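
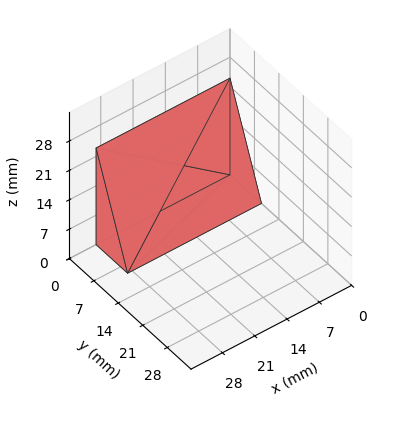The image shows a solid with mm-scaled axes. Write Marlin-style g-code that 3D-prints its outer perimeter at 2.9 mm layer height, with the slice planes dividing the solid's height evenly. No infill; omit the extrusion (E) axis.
Reading the render: the shape is a wedge (ramp): 29 × 9 mm base, rising to 23 mm along the y=0 edge and sloping linearly to z=0 at y=9 (dimensions read to the nearest mm from the axis ticks). For the g-code, the solid's height is divided into equal slices at the stated Δz and each level perimeter traced with G1 moves after a G0 lift.

; perimeter-only toolpath
G21 ; units = mm
G90 ; absolute positioning
G28 ; home
; layer 1
G0 Z2.9
G0 X0.0 Y0.0
G1 X29.0 Y0.0
G1 X29.0 Y7.9
G1 X0.0 Y7.9
G1 X0.0 Y0.0
; layer 2
G0 Z5.8
G0 X0.0 Y0.0
G1 X29.0 Y0.0
G1 X29.0 Y6.8
G1 X0.0 Y6.8
G1 X0.0 Y0.0
; layer 3
G0 Z8.6
G0 X0.0 Y0.0
G1 X29.0 Y0.0
G1 X29.0 Y5.6
G1 X0.0 Y5.6
G1 X0.0 Y0.0
; layer 4
G0 Z11.5
G0 X0.0 Y0.0
G1 X29.0 Y0.0
G1 X29.0 Y4.5
G1 X0.0 Y4.5
G1 X0.0 Y0.0
; layer 5
G0 Z14.4
G0 X0.0 Y0.0
G1 X29.0 Y0.0
G1 X29.0 Y3.4
G1 X0.0 Y3.4
G1 X0.0 Y0.0
; layer 6
G0 Z17.2
G0 X0.0 Y0.0
G1 X29.0 Y0.0
G1 X29.0 Y2.2
G1 X0.0 Y2.2
G1 X0.0 Y0.0
; layer 7
G0 Z20.1
G0 X0.0 Y0.0
G1 X29.0 Y0.0
G1 X29.0 Y1.1
G1 X0.0 Y1.1
G1 X0.0 Y0.0
M2 ; end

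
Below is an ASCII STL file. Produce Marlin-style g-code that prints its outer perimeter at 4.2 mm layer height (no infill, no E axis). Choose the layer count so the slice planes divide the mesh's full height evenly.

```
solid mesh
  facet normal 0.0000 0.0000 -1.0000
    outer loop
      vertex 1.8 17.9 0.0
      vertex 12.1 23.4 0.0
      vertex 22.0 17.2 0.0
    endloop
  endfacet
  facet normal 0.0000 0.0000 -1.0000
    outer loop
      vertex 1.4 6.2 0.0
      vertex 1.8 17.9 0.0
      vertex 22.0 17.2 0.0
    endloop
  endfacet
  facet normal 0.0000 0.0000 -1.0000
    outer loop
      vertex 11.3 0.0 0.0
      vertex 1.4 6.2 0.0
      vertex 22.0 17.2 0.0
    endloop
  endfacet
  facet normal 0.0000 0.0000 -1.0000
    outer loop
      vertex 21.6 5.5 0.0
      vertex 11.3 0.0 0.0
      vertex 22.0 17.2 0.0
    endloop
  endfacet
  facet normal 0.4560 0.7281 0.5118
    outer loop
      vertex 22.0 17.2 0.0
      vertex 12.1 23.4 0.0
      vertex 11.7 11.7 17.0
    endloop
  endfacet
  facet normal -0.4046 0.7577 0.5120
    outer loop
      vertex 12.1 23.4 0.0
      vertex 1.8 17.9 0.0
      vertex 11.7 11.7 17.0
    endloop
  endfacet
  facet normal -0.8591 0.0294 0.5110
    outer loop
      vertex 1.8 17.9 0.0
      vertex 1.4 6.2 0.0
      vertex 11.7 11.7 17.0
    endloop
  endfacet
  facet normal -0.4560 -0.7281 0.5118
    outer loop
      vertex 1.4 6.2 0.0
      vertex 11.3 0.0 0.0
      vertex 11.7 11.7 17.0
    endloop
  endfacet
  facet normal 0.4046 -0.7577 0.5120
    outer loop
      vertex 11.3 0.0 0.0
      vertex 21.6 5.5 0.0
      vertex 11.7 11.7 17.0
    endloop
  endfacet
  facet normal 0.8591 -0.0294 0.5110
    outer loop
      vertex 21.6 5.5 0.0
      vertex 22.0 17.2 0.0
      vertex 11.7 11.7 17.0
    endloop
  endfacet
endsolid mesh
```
; perimeter-only toolpath
G21 ; units = mm
G90 ; absolute positioning
G28 ; home
; layer 1
G0 Z4.2
G0 X19.4 Y15.8
G1 X12.0 Y20.5
G1 X4.3 Y16.3
G1 X4.0 Y7.6
G1 X11.4 Y2.9
G1 X19.1 Y7.0
G1 X19.4 Y15.8
; layer 2
G0 Z8.5
G0 X16.9 Y14.4
G1 X11.9 Y17.5
G1 X6.8 Y14.8
G1 X6.5 Y8.9
G1 X11.5 Y5.8
G1 X16.6 Y8.6
G1 X16.9 Y14.4
; layer 3
G0 Z12.8
G0 X14.3 Y13.1
G1 X11.8 Y14.6
G1 X9.2 Y13.2
G1 X9.1 Y10.3
G1 X11.6 Y8.8
G1 X14.2 Y10.1
G1 X14.3 Y13.1
M2 ; end

The solid is a regular 6-sided pyramid, base circumscribed radius ≈ 11.7 mm, apex at z ≈ 17 mm. Slicing at Δz = 4.2 mm — 4 equal slices spanning the solid's height, so layer i sits at z = i·h/4 — gives 3 non-empty perimeters. Each is a 6-segment closed polygon; G0 lifts to the layer z and rapids to the start vertex, then G1 traces the edges. The cross-section shrinks linearly with z (the slice at the apex is degenerate and omitted).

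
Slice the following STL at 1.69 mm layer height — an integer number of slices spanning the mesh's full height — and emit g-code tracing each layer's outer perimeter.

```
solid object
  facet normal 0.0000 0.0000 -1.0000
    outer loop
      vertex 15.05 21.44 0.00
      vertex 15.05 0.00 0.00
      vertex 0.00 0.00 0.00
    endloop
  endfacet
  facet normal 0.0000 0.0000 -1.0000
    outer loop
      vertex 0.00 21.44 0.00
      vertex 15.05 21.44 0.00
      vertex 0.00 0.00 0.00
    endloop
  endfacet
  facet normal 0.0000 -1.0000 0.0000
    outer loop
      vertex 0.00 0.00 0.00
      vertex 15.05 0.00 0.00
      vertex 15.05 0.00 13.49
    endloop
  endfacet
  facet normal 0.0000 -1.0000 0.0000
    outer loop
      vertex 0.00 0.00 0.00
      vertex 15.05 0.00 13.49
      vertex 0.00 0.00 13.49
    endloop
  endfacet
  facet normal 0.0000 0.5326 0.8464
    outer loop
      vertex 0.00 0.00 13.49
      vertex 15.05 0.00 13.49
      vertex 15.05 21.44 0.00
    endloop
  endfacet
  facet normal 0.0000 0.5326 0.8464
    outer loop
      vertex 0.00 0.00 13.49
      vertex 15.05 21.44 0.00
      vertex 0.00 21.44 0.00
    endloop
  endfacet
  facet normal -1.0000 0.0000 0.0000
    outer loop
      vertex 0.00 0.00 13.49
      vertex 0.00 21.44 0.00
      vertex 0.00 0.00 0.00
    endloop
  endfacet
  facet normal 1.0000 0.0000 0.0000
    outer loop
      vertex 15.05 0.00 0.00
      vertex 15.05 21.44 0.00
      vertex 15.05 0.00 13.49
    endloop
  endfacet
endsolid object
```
; perimeter-only toolpath
G21 ; units = mm
G90 ; absolute positioning
G28 ; home
; layer 1
G0 Z1.69
G0 X0.00 Y0.00
G1 X15.05 Y0.00
G1 X15.05 Y18.76
G1 X0.00 Y18.76
G1 X0.00 Y0.00
; layer 2
G0 Z3.37
G0 X0.00 Y0.00
G1 X15.05 Y0.00
G1 X15.05 Y16.08
G1 X0.00 Y16.08
G1 X0.00 Y0.00
; layer 3
G0 Z5.06
G0 X0.00 Y0.00
G1 X15.05 Y0.00
G1 X15.05 Y13.40
G1 X0.00 Y13.40
G1 X0.00 Y0.00
; layer 4
G0 Z6.75
G0 X0.00 Y0.00
G1 X15.05 Y0.00
G1 X15.05 Y10.72
G1 X0.00 Y10.72
G1 X0.00 Y0.00
; layer 5
G0 Z8.43
G0 X0.00 Y0.00
G1 X15.05 Y0.00
G1 X15.05 Y8.04
G1 X0.00 Y8.04
G1 X0.00 Y0.00
; layer 6
G0 Z10.12
G0 X0.00 Y0.00
G1 X15.05 Y0.00
G1 X15.05 Y5.36
G1 X0.00 Y5.36
G1 X0.00 Y0.00
; layer 7
G0 Z11.80
G0 X0.00 Y0.00
G1 X15.05 Y0.00
G1 X15.05 Y2.68
G1 X0.00 Y2.68
G1 X0.00 Y0.00
M2 ; end

The solid is a wedge (ramp): 15.1 × 21.4 mm base, rising to 13.5 mm along the y=0 edge and sloping linearly to z=0 at y=21.4. Slicing at Δz = 1.69 mm — 8 equal slices spanning the solid's height, so layer i sits at z = i·h/8 — gives 7 non-empty perimeters. Each is a 4-segment closed polygon; G0 lifts to the layer z and rapids to the start vertex, then G1 traces the edges. The cross-section shrinks linearly with z (the slice at the apex is degenerate and omitted).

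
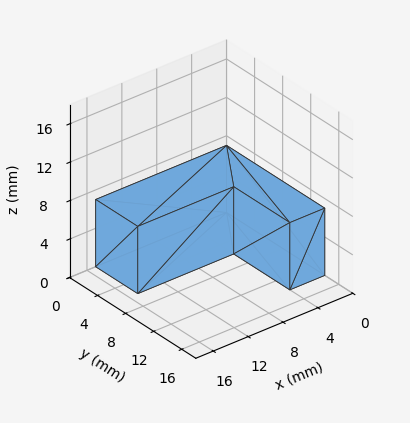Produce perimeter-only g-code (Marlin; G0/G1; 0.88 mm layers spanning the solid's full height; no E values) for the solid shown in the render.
Reading the render: the shape is an L-shaped prism: outer 15 × 14 mm, arm thicknesses ≈ 6 mm (horizontal) and 4 mm (vertical), extruded 7 mm in z (dimensions read to the nearest mm from the axis ticks). For the g-code, the solid's height is divided into equal slices at the stated Δz and each level perimeter traced with G1 moves after a G0 lift.

; perimeter-only toolpath
G21 ; units = mm
G90 ; absolute positioning
G28 ; home
; layer 1
G0 Z0.88
G0 X0.00 Y0.00
G1 X15.00 Y0.00
G1 X15.00 Y6.00
G1 X4.00 Y6.00
G1 X4.00 Y14.00
G1 X0.00 Y14.00
G1 X0.00 Y0.00
; layer 2
G0 Z1.75
G0 X0.00 Y0.00
G1 X15.00 Y0.00
G1 X15.00 Y6.00
G1 X4.00 Y6.00
G1 X4.00 Y14.00
G1 X0.00 Y14.00
G1 X0.00 Y0.00
; layer 3
G0 Z2.62
G0 X0.00 Y0.00
G1 X15.00 Y0.00
G1 X15.00 Y6.00
G1 X4.00 Y6.00
G1 X4.00 Y14.00
G1 X0.00 Y14.00
G1 X0.00 Y0.00
; layer 4
G0 Z3.50
G0 X0.00 Y0.00
G1 X15.00 Y0.00
G1 X15.00 Y6.00
G1 X4.00 Y6.00
G1 X4.00 Y14.00
G1 X0.00 Y14.00
G1 X0.00 Y0.00
; layer 5
G0 Z4.38
G0 X0.00 Y0.00
G1 X15.00 Y0.00
G1 X15.00 Y6.00
G1 X4.00 Y6.00
G1 X4.00 Y14.00
G1 X0.00 Y14.00
G1 X0.00 Y0.00
; layer 6
G0 Z5.25
G0 X0.00 Y0.00
G1 X15.00 Y0.00
G1 X15.00 Y6.00
G1 X4.00 Y6.00
G1 X4.00 Y14.00
G1 X0.00 Y14.00
G1 X0.00 Y0.00
; layer 7
G0 Z6.12
G0 X0.00 Y0.00
G1 X15.00 Y0.00
G1 X15.00 Y6.00
G1 X4.00 Y6.00
G1 X4.00 Y14.00
G1 X0.00 Y14.00
G1 X0.00 Y0.00
; layer 8
G0 Z7.00
G0 X0.00 Y0.00
G1 X15.00 Y0.00
G1 X15.00 Y6.00
G1 X4.00 Y6.00
G1 X4.00 Y14.00
G1 X0.00 Y14.00
G1 X0.00 Y0.00
M2 ; end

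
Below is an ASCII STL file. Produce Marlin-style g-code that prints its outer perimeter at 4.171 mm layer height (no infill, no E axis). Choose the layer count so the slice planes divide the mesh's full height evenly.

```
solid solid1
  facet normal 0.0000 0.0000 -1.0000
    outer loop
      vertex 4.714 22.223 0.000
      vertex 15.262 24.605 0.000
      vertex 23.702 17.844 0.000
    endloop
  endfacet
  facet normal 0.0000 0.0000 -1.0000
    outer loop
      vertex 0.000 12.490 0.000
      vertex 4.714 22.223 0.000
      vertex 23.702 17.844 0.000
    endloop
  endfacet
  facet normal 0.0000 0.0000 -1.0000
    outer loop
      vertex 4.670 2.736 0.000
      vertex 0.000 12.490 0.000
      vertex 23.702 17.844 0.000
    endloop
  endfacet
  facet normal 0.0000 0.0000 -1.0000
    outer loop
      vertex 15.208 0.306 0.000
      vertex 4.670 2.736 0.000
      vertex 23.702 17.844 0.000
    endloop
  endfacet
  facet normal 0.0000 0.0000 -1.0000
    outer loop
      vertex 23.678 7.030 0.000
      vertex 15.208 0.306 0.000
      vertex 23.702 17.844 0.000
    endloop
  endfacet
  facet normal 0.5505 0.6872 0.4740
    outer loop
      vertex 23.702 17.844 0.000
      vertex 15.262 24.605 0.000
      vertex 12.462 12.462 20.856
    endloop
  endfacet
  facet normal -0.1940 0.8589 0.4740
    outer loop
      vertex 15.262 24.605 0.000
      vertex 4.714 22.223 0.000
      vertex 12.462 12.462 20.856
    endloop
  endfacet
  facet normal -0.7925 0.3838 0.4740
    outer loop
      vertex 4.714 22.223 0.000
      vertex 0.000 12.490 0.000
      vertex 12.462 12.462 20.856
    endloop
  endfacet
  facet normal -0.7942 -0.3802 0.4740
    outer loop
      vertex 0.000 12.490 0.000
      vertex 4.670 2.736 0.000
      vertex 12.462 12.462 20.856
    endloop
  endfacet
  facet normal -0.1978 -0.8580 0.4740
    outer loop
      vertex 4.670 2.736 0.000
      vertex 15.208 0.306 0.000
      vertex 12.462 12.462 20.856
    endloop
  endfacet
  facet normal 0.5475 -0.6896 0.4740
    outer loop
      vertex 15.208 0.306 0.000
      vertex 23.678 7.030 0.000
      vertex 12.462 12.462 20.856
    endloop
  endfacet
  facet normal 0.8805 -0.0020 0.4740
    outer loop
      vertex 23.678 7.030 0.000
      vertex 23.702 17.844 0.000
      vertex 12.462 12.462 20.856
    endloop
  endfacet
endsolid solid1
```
; perimeter-only toolpath
G21 ; units = mm
G90 ; absolute positioning
G28 ; home
; layer 1
G0 Z4.171
G0 X21.454 Y16.768
G1 X14.702 Y22.176
G1 X6.264 Y20.271
G1 X2.492 Y12.484
G1 X6.228 Y4.681
G1 X14.659 Y2.737
G1 X21.435 Y8.116
G1 X21.454 Y16.768
; layer 2
G0 Z8.342
G0 X19.206 Y15.691
G1 X14.142 Y19.748
G1 X7.813 Y18.319
G1 X4.985 Y12.479
G1 X7.787 Y6.626
G1 X14.110 Y5.168
G1 X19.192 Y9.203
G1 X19.206 Y15.691
; layer 3
G0 Z12.514
G0 X16.958 Y14.615
G1 X13.582 Y17.319
G1 X9.363 Y16.366
G1 X7.477 Y12.473
G1 X9.345 Y8.572
G1 X13.560 Y7.600
G1 X16.948 Y10.289
G1 X16.958 Y14.615
; layer 4
G0 Z16.685
G0 X14.710 Y13.538
G1 X13.022 Y14.891
G1 X10.912 Y14.414
G1 X9.970 Y12.468
G1 X10.904 Y10.517
G1 X13.011 Y10.031
G1 X14.705 Y11.376
G1 X14.710 Y13.538
M2 ; end

The solid is a regular 7-sided pyramid, base circumscribed radius ≈ 12.5 mm, apex at z ≈ 20.9 mm. Slicing at Δz = 4.171 mm — 5 equal slices spanning the solid's height, so layer i sits at z = i·h/5 — gives 4 non-empty perimeters. Each is a 7-segment closed polygon; G0 lifts to the layer z and rapids to the start vertex, then G1 traces the edges. The cross-section shrinks linearly with z (the slice at the apex is degenerate and omitted).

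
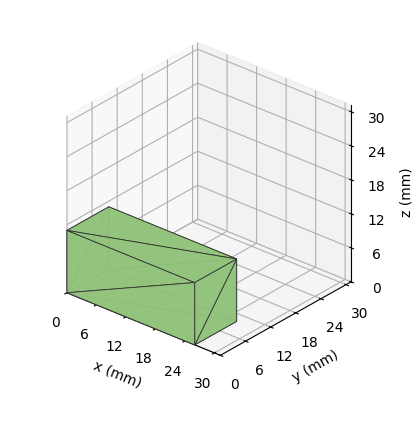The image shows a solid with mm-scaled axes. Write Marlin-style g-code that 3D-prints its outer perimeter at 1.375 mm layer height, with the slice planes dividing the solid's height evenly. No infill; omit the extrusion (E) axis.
Reading the render: the shape is a rectangular box, roughly 26 × 10 mm footprint and 11 mm tall (dimensions read to the nearest mm from the axis ticks). For the g-code, the solid's height is divided into equal slices at the stated Δz and each level perimeter traced with G1 moves after a G0 lift.

; perimeter-only toolpath
G21 ; units = mm
G90 ; absolute positioning
G28 ; home
; layer 1
G0 Z1.375
G0 X0.000 Y0.000
G1 X26.000 Y0.000
G1 X26.000 Y10.000
G1 X0.000 Y10.000
G1 X0.000 Y0.000
; layer 2
G0 Z2.750
G0 X0.000 Y0.000
G1 X26.000 Y0.000
G1 X26.000 Y10.000
G1 X0.000 Y10.000
G1 X0.000 Y0.000
; layer 3
G0 Z4.125
G0 X0.000 Y0.000
G1 X26.000 Y0.000
G1 X26.000 Y10.000
G1 X0.000 Y10.000
G1 X0.000 Y0.000
; layer 4
G0 Z5.500
G0 X0.000 Y0.000
G1 X26.000 Y0.000
G1 X26.000 Y10.000
G1 X0.000 Y10.000
G1 X0.000 Y0.000
; layer 5
G0 Z6.875
G0 X0.000 Y0.000
G1 X26.000 Y0.000
G1 X26.000 Y10.000
G1 X0.000 Y10.000
G1 X0.000 Y0.000
; layer 6
G0 Z8.250
G0 X0.000 Y0.000
G1 X26.000 Y0.000
G1 X26.000 Y10.000
G1 X0.000 Y10.000
G1 X0.000 Y0.000
; layer 7
G0 Z9.625
G0 X0.000 Y0.000
G1 X26.000 Y0.000
G1 X26.000 Y10.000
G1 X0.000 Y10.000
G1 X0.000 Y0.000
; layer 8
G0 Z11.000
G0 X0.000 Y0.000
G1 X26.000 Y0.000
G1 X26.000 Y10.000
G1 X0.000 Y10.000
G1 X0.000 Y0.000
M2 ; end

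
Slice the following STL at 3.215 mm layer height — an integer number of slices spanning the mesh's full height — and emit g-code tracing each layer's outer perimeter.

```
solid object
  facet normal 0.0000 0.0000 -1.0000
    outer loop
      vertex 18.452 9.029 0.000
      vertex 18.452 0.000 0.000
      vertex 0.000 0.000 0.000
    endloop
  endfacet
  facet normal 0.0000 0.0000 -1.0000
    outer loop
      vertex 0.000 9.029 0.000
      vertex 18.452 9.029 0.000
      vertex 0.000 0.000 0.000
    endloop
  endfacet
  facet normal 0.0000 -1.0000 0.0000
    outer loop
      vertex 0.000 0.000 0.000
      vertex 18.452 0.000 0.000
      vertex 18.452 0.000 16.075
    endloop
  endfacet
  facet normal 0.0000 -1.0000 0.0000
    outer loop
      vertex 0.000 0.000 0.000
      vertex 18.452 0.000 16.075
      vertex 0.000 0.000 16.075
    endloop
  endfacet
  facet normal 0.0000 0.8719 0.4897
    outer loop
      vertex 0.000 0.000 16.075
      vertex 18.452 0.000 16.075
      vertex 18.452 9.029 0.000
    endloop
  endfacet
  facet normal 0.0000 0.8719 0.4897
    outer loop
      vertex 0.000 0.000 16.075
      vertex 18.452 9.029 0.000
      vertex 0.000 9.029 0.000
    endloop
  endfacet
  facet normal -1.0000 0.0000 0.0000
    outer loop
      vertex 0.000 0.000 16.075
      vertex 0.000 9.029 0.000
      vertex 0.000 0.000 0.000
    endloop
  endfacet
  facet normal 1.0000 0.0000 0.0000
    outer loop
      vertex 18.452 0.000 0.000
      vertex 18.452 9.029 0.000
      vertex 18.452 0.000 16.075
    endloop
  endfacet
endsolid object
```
; perimeter-only toolpath
G21 ; units = mm
G90 ; absolute positioning
G28 ; home
; layer 1
G0 Z3.215
G0 X0.000 Y0.000
G1 X18.452 Y0.000
G1 X18.452 Y7.223
G1 X0.000 Y7.223
G1 X0.000 Y0.000
; layer 2
G0 Z6.430
G0 X0.000 Y0.000
G1 X18.452 Y0.000
G1 X18.452 Y5.417
G1 X0.000 Y5.417
G1 X0.000 Y0.000
; layer 3
G0 Z9.645
G0 X0.000 Y0.000
G1 X18.452 Y0.000
G1 X18.452 Y3.612
G1 X0.000 Y3.612
G1 X0.000 Y0.000
; layer 4
G0 Z12.860
G0 X0.000 Y0.000
G1 X18.452 Y0.000
G1 X18.452 Y1.806
G1 X0.000 Y1.806
G1 X0.000 Y0.000
M2 ; end

The solid is a wedge (ramp): 18.5 × 9.03 mm base, rising to 16.1 mm along the y=0 edge and sloping linearly to z=0 at y=9.03. Slicing at Δz = 3.215 mm — 5 equal slices spanning the solid's height, so layer i sits at z = i·h/5 — gives 4 non-empty perimeters. Each is a 4-segment closed polygon; G0 lifts to the layer z and rapids to the start vertex, then G1 traces the edges. The cross-section shrinks linearly with z (the slice at the apex is degenerate and omitted).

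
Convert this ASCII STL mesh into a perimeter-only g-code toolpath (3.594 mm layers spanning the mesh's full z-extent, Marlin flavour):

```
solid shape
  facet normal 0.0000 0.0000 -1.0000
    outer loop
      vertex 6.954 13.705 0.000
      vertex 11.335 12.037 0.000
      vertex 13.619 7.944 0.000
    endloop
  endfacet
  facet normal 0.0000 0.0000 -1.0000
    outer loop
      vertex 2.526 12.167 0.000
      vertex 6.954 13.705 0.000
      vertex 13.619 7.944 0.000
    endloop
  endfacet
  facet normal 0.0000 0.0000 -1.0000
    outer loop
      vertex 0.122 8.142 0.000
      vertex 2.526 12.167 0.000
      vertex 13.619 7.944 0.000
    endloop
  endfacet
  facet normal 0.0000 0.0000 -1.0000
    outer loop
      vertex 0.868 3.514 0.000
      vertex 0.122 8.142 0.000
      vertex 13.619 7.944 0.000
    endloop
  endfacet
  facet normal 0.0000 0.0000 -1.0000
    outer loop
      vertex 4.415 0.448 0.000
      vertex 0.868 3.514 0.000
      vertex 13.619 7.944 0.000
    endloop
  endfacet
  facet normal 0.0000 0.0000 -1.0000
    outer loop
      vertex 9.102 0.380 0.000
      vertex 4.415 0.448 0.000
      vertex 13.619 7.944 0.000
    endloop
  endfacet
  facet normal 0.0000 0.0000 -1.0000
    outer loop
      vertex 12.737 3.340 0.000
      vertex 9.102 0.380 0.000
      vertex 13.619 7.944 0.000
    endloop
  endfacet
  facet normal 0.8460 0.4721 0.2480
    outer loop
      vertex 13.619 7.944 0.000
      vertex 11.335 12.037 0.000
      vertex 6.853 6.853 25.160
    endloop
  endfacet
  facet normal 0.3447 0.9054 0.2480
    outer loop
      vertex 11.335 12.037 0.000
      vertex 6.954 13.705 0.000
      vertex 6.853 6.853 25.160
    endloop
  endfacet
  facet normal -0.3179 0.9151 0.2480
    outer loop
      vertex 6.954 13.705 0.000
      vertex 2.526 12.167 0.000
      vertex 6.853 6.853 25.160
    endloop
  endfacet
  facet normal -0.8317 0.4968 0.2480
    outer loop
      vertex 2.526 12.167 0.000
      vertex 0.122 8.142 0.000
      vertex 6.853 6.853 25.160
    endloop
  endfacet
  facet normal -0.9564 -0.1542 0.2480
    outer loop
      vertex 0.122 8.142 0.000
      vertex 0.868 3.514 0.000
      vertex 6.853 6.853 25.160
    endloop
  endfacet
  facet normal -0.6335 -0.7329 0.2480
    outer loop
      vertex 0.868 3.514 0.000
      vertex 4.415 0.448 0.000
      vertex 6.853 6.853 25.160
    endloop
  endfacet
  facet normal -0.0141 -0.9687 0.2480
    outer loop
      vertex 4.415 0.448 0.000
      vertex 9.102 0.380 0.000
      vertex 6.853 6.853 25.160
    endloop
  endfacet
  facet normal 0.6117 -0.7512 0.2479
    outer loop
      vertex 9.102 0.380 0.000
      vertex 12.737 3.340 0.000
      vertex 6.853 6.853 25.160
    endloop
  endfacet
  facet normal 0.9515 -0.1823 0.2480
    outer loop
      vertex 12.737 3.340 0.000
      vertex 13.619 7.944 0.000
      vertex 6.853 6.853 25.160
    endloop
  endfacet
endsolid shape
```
; perimeter-only toolpath
G21 ; units = mm
G90 ; absolute positioning
G28 ; home
; layer 1
G0 Z3.594
G0 X12.652 Y7.788
G1 X10.695 Y11.296
G1 X6.940 Y12.726
G1 X3.144 Y11.408
G1 X1.084 Y7.958
G1 X1.723 Y3.991
G1 X4.763 Y1.363
G1 X8.781 Y1.305
G1 X11.896 Y3.842
G1 X12.652 Y7.788
; layer 2
G0 Z7.189
G0 X11.686 Y7.632
G1 X10.054 Y10.556
G1 X6.925 Y11.747
G1 X3.762 Y10.649
G1 X2.045 Y7.774
G1 X2.578 Y4.468
G1 X5.112 Y2.278
G1 X8.459 Y2.229
G1 X11.056 Y4.344
G1 X11.686 Y7.632
; layer 3
G0 Z10.783
G0 X10.719 Y7.476
G1 X9.414 Y9.815
G1 X6.911 Y10.768
G1 X4.380 Y9.890
G1 X3.007 Y7.590
G1 X3.433 Y4.945
G1 X5.460 Y3.193
G1 X8.138 Y3.154
G1 X10.215 Y4.846
G1 X10.719 Y7.476
; layer 4
G0 Z14.377
G0 X9.753 Y7.321
G1 X8.774 Y9.075
G1 X6.896 Y9.790
G1 X4.999 Y9.130
G1 X3.968 Y7.405
G1 X4.288 Y5.422
G1 X5.808 Y4.108
G1 X7.817 Y4.079
G1 X9.375 Y5.347
G1 X9.753 Y7.321
; layer 5
G0 Z17.971
G0 X8.786 Y7.165
G1 X8.134 Y8.334
G1 X6.882 Y8.811
G1 X5.617 Y8.371
G1 X4.930 Y7.221
G1 X5.143 Y5.899
G1 X6.156 Y5.023
G1 X7.496 Y5.004
G1 X8.534 Y5.849
G1 X8.786 Y7.165
; layer 6
G0 Z21.566
G0 X7.820 Y7.009
G1 X7.493 Y7.594
G1 X6.867 Y7.832
G1 X6.235 Y7.612
G1 X5.891 Y7.037
G1 X5.998 Y6.376
G1 X6.505 Y5.938
G1 X7.174 Y5.928
G1 X7.694 Y6.351
G1 X7.820 Y7.009
M2 ; end

The solid is a regular 9-sided pyramid, base circumscribed radius ≈ 6.85 mm, apex at z ≈ 25.2 mm. Slicing at Δz = 3.594 mm — 7 equal slices spanning the solid's height, so layer i sits at z = i·h/7 — gives 6 non-empty perimeters. Each is a 9-segment closed polygon; G0 lifts to the layer z and rapids to the start vertex, then G1 traces the edges. The cross-section shrinks linearly with z (the slice at the apex is degenerate and omitted).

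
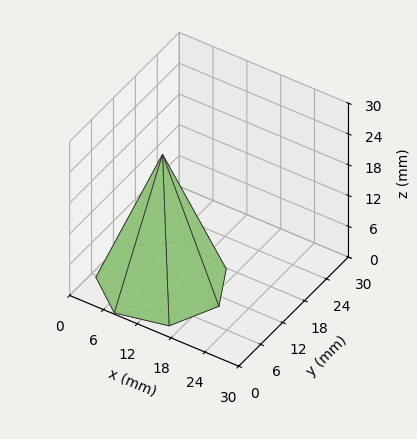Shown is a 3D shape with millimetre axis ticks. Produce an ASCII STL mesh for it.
Reading the render: the shape is a regular 7-sided pyramid, base circumscribed radius ≈ 10 mm, apex at z ≈ 25 mm (dimensions read to the nearest mm from the axis ticks). For the STL, each face is triangulated and given an outward normal.

solid part
  facet normal 0.0000 0.0000 -1.0000
    outer loop
      vertex 7.77 19.75 0.00
      vertex 16.23 17.82 0.00
      vertex 20.00 10.00 0.00
    endloop
  endfacet
  facet normal 0.0000 0.0000 -1.0000
    outer loop
      vertex 0.99 14.34 0.00
      vertex 7.77 19.75 0.00
      vertex 20.00 10.00 0.00
    endloop
  endfacet
  facet normal 0.0000 0.0000 -1.0000
    outer loop
      vertex 0.99 5.66 0.00
      vertex 0.99 14.34 0.00
      vertex 20.00 10.00 0.00
    endloop
  endfacet
  facet normal 0.0000 0.0000 -1.0000
    outer loop
      vertex 7.77 0.25 0.00
      vertex 0.99 5.66 0.00
      vertex 20.00 10.00 0.00
    endloop
  endfacet
  facet normal 0.0000 0.0000 -1.0000
    outer loop
      vertex 16.23 2.18 0.00
      vertex 7.77 0.25 0.00
      vertex 20.00 10.00 0.00
    endloop
  endfacet
  facet normal 0.8475 0.4086 0.3390
    outer loop
      vertex 20.00 10.00 0.00
      vertex 16.23 17.82 0.00
      vertex 10.00 10.00 25.00
    endloop
  endfacet
  facet normal 0.2092 0.9172 0.3390
    outer loop
      vertex 16.23 17.82 0.00
      vertex 7.77 19.75 0.00
      vertex 10.00 10.00 25.00
    endloop
  endfacet
  facet normal -0.5868 0.7353 0.3391
    outer loop
      vertex 7.77 19.75 0.00
      vertex 0.99 14.34 0.00
      vertex 10.00 10.00 25.00
    endloop
  endfacet
  facet normal -0.9408 0.0000 0.3391
    outer loop
      vertex 0.99 14.34 0.00
      vertex 0.99 5.66 0.00
      vertex 10.00 10.00 25.00
    endloop
  endfacet
  facet normal -0.5868 -0.7353 0.3391
    outer loop
      vertex 0.99 5.66 0.00
      vertex 7.77 0.25 0.00
      vertex 10.00 10.00 25.00
    endloop
  endfacet
  facet normal 0.2092 -0.9172 0.3390
    outer loop
      vertex 7.77 0.25 0.00
      vertex 16.23 2.18 0.00
      vertex 10.00 10.00 25.00
    endloop
  endfacet
  facet normal 0.8475 -0.4086 0.3390
    outer loop
      vertex 16.23 2.18 0.00
      vertex 20.00 10.00 0.00
      vertex 10.00 10.00 25.00
    endloop
  endfacet
endsolid part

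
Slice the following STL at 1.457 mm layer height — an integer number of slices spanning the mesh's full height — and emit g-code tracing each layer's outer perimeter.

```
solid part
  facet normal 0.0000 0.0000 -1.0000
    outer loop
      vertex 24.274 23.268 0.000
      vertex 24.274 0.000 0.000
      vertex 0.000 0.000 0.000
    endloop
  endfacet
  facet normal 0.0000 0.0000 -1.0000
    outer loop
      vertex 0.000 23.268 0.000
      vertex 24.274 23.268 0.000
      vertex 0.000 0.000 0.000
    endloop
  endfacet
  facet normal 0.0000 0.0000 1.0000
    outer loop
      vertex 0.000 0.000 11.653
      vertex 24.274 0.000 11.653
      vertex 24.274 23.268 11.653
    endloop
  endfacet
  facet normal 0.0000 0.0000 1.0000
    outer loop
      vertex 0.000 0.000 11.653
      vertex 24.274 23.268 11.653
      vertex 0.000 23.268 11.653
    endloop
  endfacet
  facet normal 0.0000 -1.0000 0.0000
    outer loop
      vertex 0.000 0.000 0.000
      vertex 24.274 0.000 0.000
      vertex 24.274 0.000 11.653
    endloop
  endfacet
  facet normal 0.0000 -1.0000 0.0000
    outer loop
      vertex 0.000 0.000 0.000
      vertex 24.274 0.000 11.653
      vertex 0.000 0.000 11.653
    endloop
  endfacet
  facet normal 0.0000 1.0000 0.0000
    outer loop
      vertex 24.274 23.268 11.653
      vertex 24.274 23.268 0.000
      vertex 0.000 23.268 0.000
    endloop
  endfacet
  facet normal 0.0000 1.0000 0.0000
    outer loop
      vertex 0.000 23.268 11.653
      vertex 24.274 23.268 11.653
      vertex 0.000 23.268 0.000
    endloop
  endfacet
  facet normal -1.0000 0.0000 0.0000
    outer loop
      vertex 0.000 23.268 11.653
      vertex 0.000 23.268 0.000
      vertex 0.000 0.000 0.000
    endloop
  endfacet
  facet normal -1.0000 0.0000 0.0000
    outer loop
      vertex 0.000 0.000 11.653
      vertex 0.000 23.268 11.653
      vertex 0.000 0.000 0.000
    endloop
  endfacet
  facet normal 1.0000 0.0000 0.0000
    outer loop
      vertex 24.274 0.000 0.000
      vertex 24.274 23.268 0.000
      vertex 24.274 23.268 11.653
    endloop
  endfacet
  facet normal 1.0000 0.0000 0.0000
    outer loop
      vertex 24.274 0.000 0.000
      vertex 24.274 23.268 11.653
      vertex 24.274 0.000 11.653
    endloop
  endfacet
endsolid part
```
; perimeter-only toolpath
G21 ; units = mm
G90 ; absolute positioning
G28 ; home
; layer 1
G0 Z1.457
G0 X0.000 Y0.000
G1 X24.274 Y0.000
G1 X24.274 Y23.268
G1 X0.000 Y23.268
G1 X0.000 Y0.000
; layer 2
G0 Z2.913
G0 X0.000 Y0.000
G1 X24.274 Y0.000
G1 X24.274 Y23.268
G1 X0.000 Y23.268
G1 X0.000 Y0.000
; layer 3
G0 Z4.370
G0 X0.000 Y0.000
G1 X24.274 Y0.000
G1 X24.274 Y23.268
G1 X0.000 Y23.268
G1 X0.000 Y0.000
; layer 4
G0 Z5.827
G0 X0.000 Y0.000
G1 X24.274 Y0.000
G1 X24.274 Y23.268
G1 X0.000 Y23.268
G1 X0.000 Y0.000
; layer 5
G0 Z7.283
G0 X0.000 Y0.000
G1 X24.274 Y0.000
G1 X24.274 Y23.268
G1 X0.000 Y23.268
G1 X0.000 Y0.000
; layer 6
G0 Z8.740
G0 X0.000 Y0.000
G1 X24.274 Y0.000
G1 X24.274 Y23.268
G1 X0.000 Y23.268
G1 X0.000 Y0.000
; layer 7
G0 Z10.196
G0 X0.000 Y0.000
G1 X24.274 Y0.000
G1 X24.274 Y23.268
G1 X0.000 Y23.268
G1 X0.000 Y0.000
; layer 8
G0 Z11.653
G0 X0.000 Y0.000
G1 X24.274 Y0.000
G1 X24.274 Y23.268
G1 X0.000 Y23.268
G1 X0.000 Y0.000
M2 ; end

The solid is a rectangular box, roughly 24.3 × 23.3 mm footprint and 11.7 mm tall. Slicing at Δz = 1.457 mm — 8 equal slices spanning the solid's height, so layer i sits at z = i·h/8 — gives 8 non-empty perimeters. Each is a 4-segment closed polygon; G0 lifts to the layer z and rapids to the start vertex, then G1 traces the edges.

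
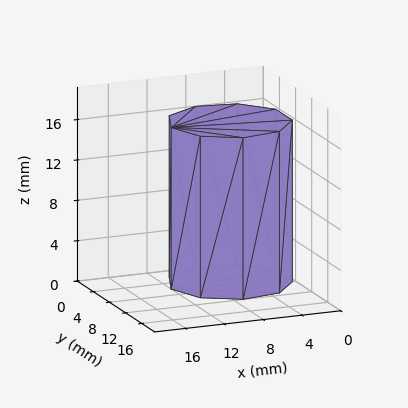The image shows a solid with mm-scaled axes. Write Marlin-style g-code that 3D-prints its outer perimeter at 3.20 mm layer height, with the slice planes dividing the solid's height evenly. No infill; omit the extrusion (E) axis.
Reading the render: the shape is a regular 9-sided prism (a cylinder approximated with 9 flat sides), circumscribed radius ≈ 6 mm, height ≈ 16 mm (dimensions read to the nearest mm from the axis ticks). For the g-code, the solid's height is divided into equal slices at the stated Δz and each level perimeter traced with G1 moves after a G0 lift.

; perimeter-only toolpath
G21 ; units = mm
G90 ; absolute positioning
G28 ; home
; layer 1
G0 Z3.20
G0 X12.00 Y6.00
G1 X10.60 Y9.86
G1 X7.04 Y11.91
G1 X3.00 Y11.20
G1 X0.36 Y8.05
G1 X0.36 Y3.95
G1 X3.00 Y0.80
G1 X7.04 Y0.09
G1 X10.60 Y2.14
G1 X12.00 Y6.00
; layer 2
G0 Z6.40
G0 X12.00 Y6.00
G1 X10.60 Y9.86
G1 X7.04 Y11.91
G1 X3.00 Y11.20
G1 X0.36 Y8.05
G1 X0.36 Y3.95
G1 X3.00 Y0.80
G1 X7.04 Y0.09
G1 X10.60 Y2.14
G1 X12.00 Y6.00
; layer 3
G0 Z9.60
G0 X12.00 Y6.00
G1 X10.60 Y9.86
G1 X7.04 Y11.91
G1 X3.00 Y11.20
G1 X0.36 Y8.05
G1 X0.36 Y3.95
G1 X3.00 Y0.80
G1 X7.04 Y0.09
G1 X10.60 Y2.14
G1 X12.00 Y6.00
; layer 4
G0 Z12.80
G0 X12.00 Y6.00
G1 X10.60 Y9.86
G1 X7.04 Y11.91
G1 X3.00 Y11.20
G1 X0.36 Y8.05
G1 X0.36 Y3.95
G1 X3.00 Y0.80
G1 X7.04 Y0.09
G1 X10.60 Y2.14
G1 X12.00 Y6.00
; layer 5
G0 Z16.00
G0 X12.00 Y6.00
G1 X10.60 Y9.86
G1 X7.04 Y11.91
G1 X3.00 Y11.20
G1 X0.36 Y8.05
G1 X0.36 Y3.95
G1 X3.00 Y0.80
G1 X7.04 Y0.09
G1 X10.60 Y2.14
G1 X12.00 Y6.00
M2 ; end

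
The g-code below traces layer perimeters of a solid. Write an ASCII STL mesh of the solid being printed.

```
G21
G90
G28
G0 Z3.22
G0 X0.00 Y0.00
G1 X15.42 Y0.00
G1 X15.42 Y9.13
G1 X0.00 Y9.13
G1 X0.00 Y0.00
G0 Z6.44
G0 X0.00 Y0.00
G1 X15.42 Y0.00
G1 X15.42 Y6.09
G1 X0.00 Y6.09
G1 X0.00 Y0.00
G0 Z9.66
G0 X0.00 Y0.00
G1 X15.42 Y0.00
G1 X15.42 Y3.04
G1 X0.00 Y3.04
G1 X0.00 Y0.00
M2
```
solid part
  facet normal 0.0000 0.0000 -1.0000
    outer loop
      vertex 15.42 12.18 0.00
      vertex 15.42 0.00 0.00
      vertex 0.00 0.00 0.00
    endloop
  endfacet
  facet normal 0.0000 0.0000 -1.0000
    outer loop
      vertex 0.00 12.18 0.00
      vertex 15.42 12.18 0.00
      vertex 0.00 0.00 0.00
    endloop
  endfacet
  facet normal 0.0000 -1.0000 0.0000
    outer loop
      vertex 0.00 0.00 0.00
      vertex 15.42 0.00 0.00
      vertex 15.42 0.00 12.88
    endloop
  endfacet
  facet normal 0.0000 -1.0000 0.0000
    outer loop
      vertex 0.00 0.00 0.00
      vertex 15.42 0.00 12.88
      vertex 0.00 0.00 12.88
    endloop
  endfacet
  facet normal 0.0000 0.7266 0.6871
    outer loop
      vertex 0.00 0.00 12.88
      vertex 15.42 0.00 12.88
      vertex 15.42 12.18 0.00
    endloop
  endfacet
  facet normal 0.0000 0.7266 0.6871
    outer loop
      vertex 0.00 0.00 12.88
      vertex 15.42 12.18 0.00
      vertex 0.00 12.18 0.00
    endloop
  endfacet
  facet normal -1.0000 0.0000 0.0000
    outer loop
      vertex 0.00 0.00 12.88
      vertex 0.00 12.18 0.00
      vertex 0.00 0.00 0.00
    endloop
  endfacet
  facet normal 1.0000 0.0000 0.0000
    outer loop
      vertex 15.42 0.00 0.00
      vertex 15.42 12.18 0.00
      vertex 15.42 0.00 12.88
    endloop
  endfacet
endsolid part

The G0 Z moves step by Δz≈3.22 mm. The G1 loops shrink linearly with z, so the solid tapers from its base footprint up to z≈12.9. Closing with a flat bottom cap and the tapered top and triangulating gives 8 facets — a wedge (ramp): 15.4 × 12.2 mm base, rising to 12.9 mm along the y=0 edge and sloping linearly to z=0 at y=12.2.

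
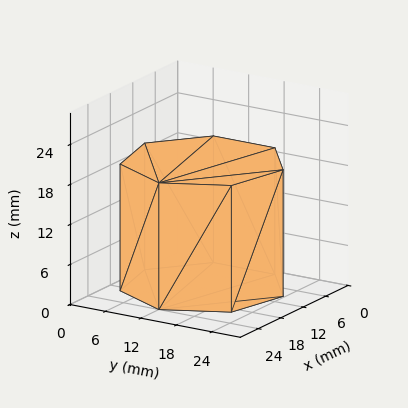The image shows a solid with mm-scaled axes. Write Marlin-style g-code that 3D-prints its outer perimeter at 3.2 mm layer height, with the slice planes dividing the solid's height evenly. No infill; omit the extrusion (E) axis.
Reading the render: the shape is a regular 7-sided prism (a cylinder approximated with 7 flat sides), circumscribed radius ≈ 12 mm, height ≈ 19 mm (dimensions read to the nearest mm from the axis ticks). For the g-code, the solid's height is divided into equal slices at the stated Δz and each level perimeter traced with G1 moves after a G0 lift.

; perimeter-only toolpath
G21 ; units = mm
G90 ; absolute positioning
G28 ; home
; layer 1
G0 Z3.2
G0 X24.0 Y12.0
G1 X19.5 Y21.4
G1 X9.3 Y23.7
G1 X1.2 Y17.2
G1 X1.2 Y6.8
G1 X9.3 Y0.3
G1 X19.5 Y2.6
G1 X24.0 Y12.0
; layer 2
G0 Z6.3
G0 X24.0 Y12.0
G1 X19.5 Y21.4
G1 X9.3 Y23.7
G1 X1.2 Y17.2
G1 X1.2 Y6.8
G1 X9.3 Y0.3
G1 X19.5 Y2.6
G1 X24.0 Y12.0
; layer 3
G0 Z9.5
G0 X24.0 Y12.0
G1 X19.5 Y21.4
G1 X9.3 Y23.7
G1 X1.2 Y17.2
G1 X1.2 Y6.8
G1 X9.3 Y0.3
G1 X19.5 Y2.6
G1 X24.0 Y12.0
; layer 4
G0 Z12.7
G0 X24.0 Y12.0
G1 X19.5 Y21.4
G1 X9.3 Y23.7
G1 X1.2 Y17.2
G1 X1.2 Y6.8
G1 X9.3 Y0.3
G1 X19.5 Y2.6
G1 X24.0 Y12.0
; layer 5
G0 Z15.8
G0 X24.0 Y12.0
G1 X19.5 Y21.4
G1 X9.3 Y23.7
G1 X1.2 Y17.2
G1 X1.2 Y6.8
G1 X9.3 Y0.3
G1 X19.5 Y2.6
G1 X24.0 Y12.0
; layer 6
G0 Z19.0
G0 X24.0 Y12.0
G1 X19.5 Y21.4
G1 X9.3 Y23.7
G1 X1.2 Y17.2
G1 X1.2 Y6.8
G1 X9.3 Y0.3
G1 X19.5 Y2.6
G1 X24.0 Y12.0
M2 ; end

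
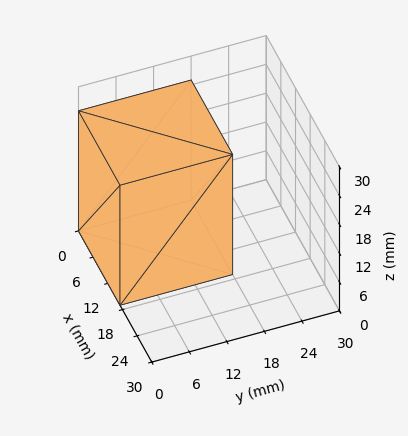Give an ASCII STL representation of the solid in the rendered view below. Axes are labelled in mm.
Reading the render: the shape is a rectangular box, roughly 17 × 18 mm footprint and 25 mm tall (dimensions read to the nearest mm from the axis ticks). For the STL, each face is triangulated and given an outward normal.

solid part
  facet normal 0.0000 0.0000 -1.0000
    outer loop
      vertex 17.0 18.0 0.0
      vertex 17.0 0.0 0.0
      vertex 0.0 0.0 0.0
    endloop
  endfacet
  facet normal 0.0000 0.0000 -1.0000
    outer loop
      vertex 0.0 18.0 0.0
      vertex 17.0 18.0 0.0
      vertex 0.0 0.0 0.0
    endloop
  endfacet
  facet normal 0.0000 0.0000 1.0000
    outer loop
      vertex 0.0 0.0 25.0
      vertex 17.0 0.0 25.0
      vertex 17.0 18.0 25.0
    endloop
  endfacet
  facet normal 0.0000 0.0000 1.0000
    outer loop
      vertex 0.0 0.0 25.0
      vertex 17.0 18.0 25.0
      vertex 0.0 18.0 25.0
    endloop
  endfacet
  facet normal 0.0000 -1.0000 0.0000
    outer loop
      vertex 0.0 0.0 0.0
      vertex 17.0 0.0 0.0
      vertex 17.0 0.0 25.0
    endloop
  endfacet
  facet normal 0.0000 -1.0000 0.0000
    outer loop
      vertex 0.0 0.0 0.0
      vertex 17.0 0.0 25.0
      vertex 0.0 0.0 25.0
    endloop
  endfacet
  facet normal 0.0000 1.0000 0.0000
    outer loop
      vertex 17.0 18.0 25.0
      vertex 17.0 18.0 0.0
      vertex 0.0 18.0 0.0
    endloop
  endfacet
  facet normal 0.0000 1.0000 0.0000
    outer loop
      vertex 0.0 18.0 25.0
      vertex 17.0 18.0 25.0
      vertex 0.0 18.0 0.0
    endloop
  endfacet
  facet normal -1.0000 0.0000 0.0000
    outer loop
      vertex 0.0 18.0 25.0
      vertex 0.0 18.0 0.0
      vertex 0.0 0.0 0.0
    endloop
  endfacet
  facet normal -1.0000 0.0000 0.0000
    outer loop
      vertex 0.0 0.0 25.0
      vertex 0.0 18.0 25.0
      vertex 0.0 0.0 0.0
    endloop
  endfacet
  facet normal 1.0000 0.0000 0.0000
    outer loop
      vertex 17.0 0.0 0.0
      vertex 17.0 18.0 0.0
      vertex 17.0 18.0 25.0
    endloop
  endfacet
  facet normal 1.0000 0.0000 0.0000
    outer loop
      vertex 17.0 0.0 0.0
      vertex 17.0 18.0 25.0
      vertex 17.0 0.0 25.0
    endloop
  endfacet
endsolid part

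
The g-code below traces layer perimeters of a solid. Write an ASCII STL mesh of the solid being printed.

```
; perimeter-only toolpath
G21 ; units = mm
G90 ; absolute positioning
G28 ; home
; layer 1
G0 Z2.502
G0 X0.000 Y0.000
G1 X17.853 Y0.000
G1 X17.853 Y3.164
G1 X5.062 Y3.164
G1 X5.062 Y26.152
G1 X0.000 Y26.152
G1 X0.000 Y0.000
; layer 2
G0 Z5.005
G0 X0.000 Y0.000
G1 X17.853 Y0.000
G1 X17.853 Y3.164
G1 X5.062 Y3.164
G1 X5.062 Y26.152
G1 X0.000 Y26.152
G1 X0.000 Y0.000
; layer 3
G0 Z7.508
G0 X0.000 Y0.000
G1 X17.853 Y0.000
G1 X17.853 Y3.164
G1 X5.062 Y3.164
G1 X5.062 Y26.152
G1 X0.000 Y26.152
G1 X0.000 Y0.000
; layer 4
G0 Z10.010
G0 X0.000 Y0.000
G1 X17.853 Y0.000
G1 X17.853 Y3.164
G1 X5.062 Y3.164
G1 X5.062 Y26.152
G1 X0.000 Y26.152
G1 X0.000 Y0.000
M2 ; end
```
solid part
  facet normal 0.0000 0.0000 -1.0000
    outer loop
      vertex 17.853 3.164 0.000
      vertex 17.853 0.000 0.000
      vertex 0.000 0.000 0.000
    endloop
  endfacet
  facet normal 0.0000 0.0000 -1.0000
    outer loop
      vertex 5.062 3.164 0.000
      vertex 17.853 3.164 0.000
      vertex 0.000 0.000 0.000
    endloop
  endfacet
  facet normal 0.0000 0.0000 -1.0000
    outer loop
      vertex 5.062 26.152 0.000
      vertex 5.062 3.164 0.000
      vertex 0.000 0.000 0.000
    endloop
  endfacet
  facet normal 0.0000 0.0000 -1.0000
    outer loop
      vertex 0.000 26.152 0.000
      vertex 5.062 26.152 0.000
      vertex 0.000 0.000 0.000
    endloop
  endfacet
  facet normal 0.0000 0.0000 1.0000
    outer loop
      vertex 0.000 0.000 10.010
      vertex 17.853 0.000 10.010
      vertex 17.853 3.164 10.010
    endloop
  endfacet
  facet normal 0.0000 0.0000 1.0000
    outer loop
      vertex 0.000 0.000 10.010
      vertex 17.853 3.164 10.010
      vertex 5.062 3.164 10.010
    endloop
  endfacet
  facet normal 0.0000 0.0000 1.0000
    outer loop
      vertex 0.000 0.000 10.010
      vertex 5.062 3.164 10.010
      vertex 5.062 26.152 10.010
    endloop
  endfacet
  facet normal 0.0000 0.0000 1.0000
    outer loop
      vertex 0.000 0.000 10.010
      vertex 5.062 26.152 10.010
      vertex 0.000 26.152 10.010
    endloop
  endfacet
  facet normal 0.0000 -1.0000 0.0000
    outer loop
      vertex 0.000 0.000 0.000
      vertex 17.853 0.000 0.000
      vertex 17.853 0.000 10.010
    endloop
  endfacet
  facet normal 0.0000 -1.0000 0.0000
    outer loop
      vertex 0.000 0.000 0.000
      vertex 17.853 0.000 10.010
      vertex 0.000 0.000 10.010
    endloop
  endfacet
  facet normal 1.0000 0.0000 0.0000
    outer loop
      vertex 17.853 0.000 0.000
      vertex 17.853 3.164 0.000
      vertex 17.853 3.164 10.010
    endloop
  endfacet
  facet normal 1.0000 0.0000 0.0000
    outer loop
      vertex 17.853 0.000 0.000
      vertex 17.853 3.164 10.010
      vertex 17.853 0.000 10.010
    endloop
  endfacet
  facet normal 0.0000 1.0000 0.0000
    outer loop
      vertex 17.853 3.164 0.000
      vertex 5.062 3.164 0.000
      vertex 5.062 3.164 10.010
    endloop
  endfacet
  facet normal 0.0000 1.0000 0.0000
    outer loop
      vertex 17.853 3.164 0.000
      vertex 5.062 3.164 10.010
      vertex 17.853 3.164 10.010
    endloop
  endfacet
  facet normal 1.0000 0.0000 0.0000
    outer loop
      vertex 5.062 3.164 0.000
      vertex 5.062 26.152 0.000
      vertex 5.062 26.152 10.010
    endloop
  endfacet
  facet normal 1.0000 0.0000 0.0000
    outer loop
      vertex 5.062 3.164 0.000
      vertex 5.062 26.152 10.010
      vertex 5.062 3.164 10.010
    endloop
  endfacet
  facet normal 0.0000 1.0000 0.0000
    outer loop
      vertex 5.062 26.152 0.000
      vertex 0.000 26.152 0.000
      vertex 0.000 26.152 10.010
    endloop
  endfacet
  facet normal 0.0000 1.0000 0.0000
    outer loop
      vertex 5.062 26.152 0.000
      vertex 0.000 26.152 10.010
      vertex 5.062 26.152 10.010
    endloop
  endfacet
  facet normal -1.0000 0.0000 0.0000
    outer loop
      vertex 0.000 26.152 0.000
      vertex 0.000 0.000 0.000
      vertex 0.000 0.000 10.010
    endloop
  endfacet
  facet normal -1.0000 0.0000 0.0000
    outer loop
      vertex 0.000 26.152 0.000
      vertex 0.000 0.000 10.010
      vertex 0.000 26.152 10.010
    endloop
  endfacet
endsolid part

The G0 Z moves step by Δz≈2.502 mm. Every layer's G1 loop is the same polygon, so the solid is a straight extrusion of it from z=0 to z≈10. Closing with flat bottom and top caps and triangulating gives 20 facets — an L-shaped prism: outer 17.9 × 26.2 mm, arm thicknesses ≈ 3.16 mm (horizontal) and 5.06 mm (vertical), extruded 10 mm in z.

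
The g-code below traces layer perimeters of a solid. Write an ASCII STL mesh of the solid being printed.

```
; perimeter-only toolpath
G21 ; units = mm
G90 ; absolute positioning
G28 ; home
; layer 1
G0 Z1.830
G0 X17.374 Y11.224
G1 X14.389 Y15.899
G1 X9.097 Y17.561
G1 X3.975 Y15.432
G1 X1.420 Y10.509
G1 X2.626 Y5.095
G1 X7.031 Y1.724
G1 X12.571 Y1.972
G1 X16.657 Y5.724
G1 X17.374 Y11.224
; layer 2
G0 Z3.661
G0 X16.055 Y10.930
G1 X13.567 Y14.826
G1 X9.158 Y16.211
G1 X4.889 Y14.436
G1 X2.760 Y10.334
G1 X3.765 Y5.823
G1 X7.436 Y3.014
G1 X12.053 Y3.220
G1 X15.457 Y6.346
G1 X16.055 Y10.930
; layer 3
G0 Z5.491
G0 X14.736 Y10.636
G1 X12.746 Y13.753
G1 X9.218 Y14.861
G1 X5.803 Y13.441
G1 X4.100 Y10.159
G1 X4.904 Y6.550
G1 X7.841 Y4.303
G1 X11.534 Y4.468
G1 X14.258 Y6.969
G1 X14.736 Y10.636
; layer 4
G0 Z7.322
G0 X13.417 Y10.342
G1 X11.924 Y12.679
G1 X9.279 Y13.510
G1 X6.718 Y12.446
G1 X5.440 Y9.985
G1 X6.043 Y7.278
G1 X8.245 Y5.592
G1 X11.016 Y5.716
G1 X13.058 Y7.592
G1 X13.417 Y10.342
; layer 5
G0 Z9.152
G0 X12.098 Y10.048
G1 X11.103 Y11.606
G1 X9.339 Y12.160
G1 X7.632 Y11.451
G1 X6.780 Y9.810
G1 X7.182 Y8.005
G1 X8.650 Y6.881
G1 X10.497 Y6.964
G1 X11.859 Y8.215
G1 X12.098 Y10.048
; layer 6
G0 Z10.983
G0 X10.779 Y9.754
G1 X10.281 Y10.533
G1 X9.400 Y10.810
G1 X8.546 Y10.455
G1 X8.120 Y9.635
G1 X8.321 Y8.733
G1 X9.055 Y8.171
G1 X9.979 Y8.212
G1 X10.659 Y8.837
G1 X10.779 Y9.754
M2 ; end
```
solid part
  facet normal 0.0000 0.0000 -1.0000
    outer loop
      vertex 9.037 18.911 0.000
      vertex 15.210 16.972 0.000
      vertex 18.693 11.518 0.000
    endloop
  endfacet
  facet normal 0.0000 0.0000 -1.0000
    outer loop
      vertex 3.061 16.427 0.000
      vertex 9.037 18.911 0.000
      vertex 18.693 11.518 0.000
    endloop
  endfacet
  facet normal 0.0000 0.0000 -1.0000
    outer loop
      vertex 0.080 10.684 0.000
      vertex 3.061 16.427 0.000
      vertex 18.693 11.518 0.000
    endloop
  endfacet
  facet normal 0.0000 0.0000 -1.0000
    outer loop
      vertex 1.487 4.368 0.000
      vertex 0.080 10.684 0.000
      vertex 18.693 11.518 0.000
    endloop
  endfacet
  facet normal 0.0000 0.0000 -1.0000
    outer loop
      vertex 6.626 0.435 0.000
      vertex 1.487 4.368 0.000
      vertex 18.693 11.518 0.000
    endloop
  endfacet
  facet normal 0.0000 0.0000 -1.0000
    outer loop
      vertex 13.090 0.724 0.000
      vertex 6.626 0.435 0.000
      vertex 18.693 11.518 0.000
    endloop
  endfacet
  facet normal 0.0000 0.0000 -1.0000
    outer loop
      vertex 17.856 5.101 0.000
      vertex 13.090 0.724 0.000
      vertex 18.693 11.518 0.000
    endloop
  endfacet
  facet normal 0.6925 0.4422 0.5700
    outer loop
      vertex 18.693 11.518 0.000
      vertex 15.210 16.972 0.000
      vertex 9.460 9.460 12.813
    endloop
  endfacet
  facet normal 0.2462 0.7839 0.5700
    outer loop
      vertex 15.210 16.972 0.000
      vertex 9.037 18.911 0.000
      vertex 9.460 9.460 12.813
    endloop
  endfacet
  facet normal -0.3154 0.7587 0.5700
    outer loop
      vertex 9.037 18.911 0.000
      vertex 3.061 16.427 0.000
      vertex 9.460 9.460 12.813
    endloop
  endfacet
  facet normal -0.7292 0.3785 0.5700
    outer loop
      vertex 3.061 16.427 0.000
      vertex 0.080 10.684 0.000
      vertex 9.460 9.460 12.813
    endloop
  endfacet
  facet normal -0.8020 -0.1787 0.5700
    outer loop
      vertex 0.080 10.684 0.000
      vertex 1.487 4.368 0.000
      vertex 9.460 9.460 12.813
    endloop
  endfacet
  facet normal -0.4994 -0.6525 0.5700
    outer loop
      vertex 1.487 4.368 0.000
      vertex 6.626 0.435 0.000
      vertex 9.460 9.460 12.813
    endloop
  endfacet
  facet normal 0.0367 -0.8208 0.5700
    outer loop
      vertex 6.626 0.435 0.000
      vertex 13.090 0.724 0.000
      vertex 9.460 9.460 12.813
    endloop
  endfacet
  facet normal 0.5558 -0.6051 0.5700
    outer loop
      vertex 13.090 0.724 0.000
      vertex 17.856 5.101 0.000
      vertex 9.460 9.460 12.813
    endloop
  endfacet
  facet normal 0.8147 -0.1063 0.5700
    outer loop
      vertex 17.856 5.101 0.000
      vertex 18.693 11.518 0.000
      vertex 9.460 9.460 12.813
    endloop
  endfacet
endsolid part

The G0 Z moves step by Δz≈1.830 mm. The G1 loops shrink linearly with z, so the solid tapers from its base footprint up to z≈12.8. Closing with a flat bottom cap and the tapered top and triangulating gives 16 facets — a regular 9-sided pyramid, base circumscribed radius ≈ 9.46 mm, apex at z ≈ 12.8 mm.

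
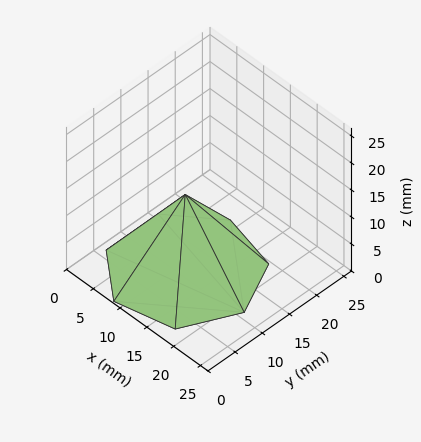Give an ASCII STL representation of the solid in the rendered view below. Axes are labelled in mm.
Reading the render: the shape is a regular 7-sided pyramid, base circumscribed radius ≈ 11 mm, apex at z ≈ 14 mm (dimensions read to the nearest mm from the axis ticks). For the STL, each face is triangulated and given an outward normal.

solid part
  facet normal 0.0000 0.0000 -1.0000
    outer loop
      vertex 8.552 21.724 0.000
      vertex 17.858 19.600 0.000
      vertex 22.000 11.000 0.000
    endloop
  endfacet
  facet normal 0.0000 0.0000 -1.0000
    outer loop
      vertex 1.089 15.773 0.000
      vertex 8.552 21.724 0.000
      vertex 22.000 11.000 0.000
    endloop
  endfacet
  facet normal 0.0000 0.0000 -1.0000
    outer loop
      vertex 1.089 6.227 0.000
      vertex 1.089 15.773 0.000
      vertex 22.000 11.000 0.000
    endloop
  endfacet
  facet normal 0.0000 0.0000 -1.0000
    outer loop
      vertex 8.552 0.276 0.000
      vertex 1.089 6.227 0.000
      vertex 22.000 11.000 0.000
    endloop
  endfacet
  facet normal 0.0000 0.0000 -1.0000
    outer loop
      vertex 17.858 2.400 0.000
      vertex 8.552 0.276 0.000
      vertex 22.000 11.000 0.000
    endloop
  endfacet
  facet normal 0.7354 0.3542 0.5778
    outer loop
      vertex 22.000 11.000 0.000
      vertex 17.858 19.600 0.000
      vertex 11.000 11.000 14.000
    endloop
  endfacet
  facet normal 0.1816 0.7957 0.5778
    outer loop
      vertex 17.858 19.600 0.000
      vertex 8.552 21.724 0.000
      vertex 11.000 11.000 14.000
    endloop
  endfacet
  facet normal -0.5089 0.6381 0.5778
    outer loop
      vertex 8.552 21.724 0.000
      vertex 1.089 15.773 0.000
      vertex 11.000 11.000 14.000
    endloop
  endfacet
  facet normal -0.8162 0.0000 0.5778
    outer loop
      vertex 1.089 15.773 0.000
      vertex 1.089 6.227 0.000
      vertex 11.000 11.000 14.000
    endloop
  endfacet
  facet normal -0.5089 -0.6381 0.5778
    outer loop
      vertex 1.089 6.227 0.000
      vertex 8.552 0.276 0.000
      vertex 11.000 11.000 14.000
    endloop
  endfacet
  facet normal 0.1816 -0.7957 0.5778
    outer loop
      vertex 8.552 0.276 0.000
      vertex 17.858 2.400 0.000
      vertex 11.000 11.000 14.000
    endloop
  endfacet
  facet normal 0.7354 -0.3542 0.5778
    outer loop
      vertex 17.858 2.400 0.000
      vertex 22.000 11.000 0.000
      vertex 11.000 11.000 14.000
    endloop
  endfacet
endsolid part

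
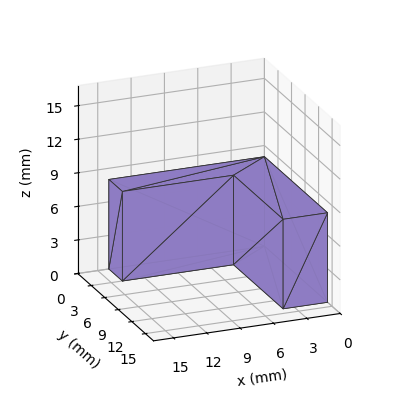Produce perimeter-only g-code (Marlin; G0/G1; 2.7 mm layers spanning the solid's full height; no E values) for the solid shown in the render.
Reading the render: the shape is an L-shaped prism: outer 14 × 14 mm, arm thicknesses ≈ 3 mm (horizontal) and 4 mm (vertical), extruded 8 mm in z (dimensions read to the nearest mm from the axis ticks). For the g-code, the solid's height is divided into equal slices at the stated Δz and each level perimeter traced with G1 moves after a G0 lift.

; perimeter-only toolpath
G21 ; units = mm
G90 ; absolute positioning
G28 ; home
; layer 1
G0 Z2.7
G0 X0.0 Y0.0
G1 X14.0 Y0.0
G1 X14.0 Y3.0
G1 X4.0 Y3.0
G1 X4.0 Y14.0
G1 X0.0 Y14.0
G1 X0.0 Y0.0
; layer 2
G0 Z5.3
G0 X0.0 Y0.0
G1 X14.0 Y0.0
G1 X14.0 Y3.0
G1 X4.0 Y3.0
G1 X4.0 Y14.0
G1 X0.0 Y14.0
G1 X0.0 Y0.0
; layer 3
G0 Z8.0
G0 X0.0 Y0.0
G1 X14.0 Y0.0
G1 X14.0 Y3.0
G1 X4.0 Y3.0
G1 X4.0 Y14.0
G1 X0.0 Y14.0
G1 X0.0 Y0.0
M2 ; end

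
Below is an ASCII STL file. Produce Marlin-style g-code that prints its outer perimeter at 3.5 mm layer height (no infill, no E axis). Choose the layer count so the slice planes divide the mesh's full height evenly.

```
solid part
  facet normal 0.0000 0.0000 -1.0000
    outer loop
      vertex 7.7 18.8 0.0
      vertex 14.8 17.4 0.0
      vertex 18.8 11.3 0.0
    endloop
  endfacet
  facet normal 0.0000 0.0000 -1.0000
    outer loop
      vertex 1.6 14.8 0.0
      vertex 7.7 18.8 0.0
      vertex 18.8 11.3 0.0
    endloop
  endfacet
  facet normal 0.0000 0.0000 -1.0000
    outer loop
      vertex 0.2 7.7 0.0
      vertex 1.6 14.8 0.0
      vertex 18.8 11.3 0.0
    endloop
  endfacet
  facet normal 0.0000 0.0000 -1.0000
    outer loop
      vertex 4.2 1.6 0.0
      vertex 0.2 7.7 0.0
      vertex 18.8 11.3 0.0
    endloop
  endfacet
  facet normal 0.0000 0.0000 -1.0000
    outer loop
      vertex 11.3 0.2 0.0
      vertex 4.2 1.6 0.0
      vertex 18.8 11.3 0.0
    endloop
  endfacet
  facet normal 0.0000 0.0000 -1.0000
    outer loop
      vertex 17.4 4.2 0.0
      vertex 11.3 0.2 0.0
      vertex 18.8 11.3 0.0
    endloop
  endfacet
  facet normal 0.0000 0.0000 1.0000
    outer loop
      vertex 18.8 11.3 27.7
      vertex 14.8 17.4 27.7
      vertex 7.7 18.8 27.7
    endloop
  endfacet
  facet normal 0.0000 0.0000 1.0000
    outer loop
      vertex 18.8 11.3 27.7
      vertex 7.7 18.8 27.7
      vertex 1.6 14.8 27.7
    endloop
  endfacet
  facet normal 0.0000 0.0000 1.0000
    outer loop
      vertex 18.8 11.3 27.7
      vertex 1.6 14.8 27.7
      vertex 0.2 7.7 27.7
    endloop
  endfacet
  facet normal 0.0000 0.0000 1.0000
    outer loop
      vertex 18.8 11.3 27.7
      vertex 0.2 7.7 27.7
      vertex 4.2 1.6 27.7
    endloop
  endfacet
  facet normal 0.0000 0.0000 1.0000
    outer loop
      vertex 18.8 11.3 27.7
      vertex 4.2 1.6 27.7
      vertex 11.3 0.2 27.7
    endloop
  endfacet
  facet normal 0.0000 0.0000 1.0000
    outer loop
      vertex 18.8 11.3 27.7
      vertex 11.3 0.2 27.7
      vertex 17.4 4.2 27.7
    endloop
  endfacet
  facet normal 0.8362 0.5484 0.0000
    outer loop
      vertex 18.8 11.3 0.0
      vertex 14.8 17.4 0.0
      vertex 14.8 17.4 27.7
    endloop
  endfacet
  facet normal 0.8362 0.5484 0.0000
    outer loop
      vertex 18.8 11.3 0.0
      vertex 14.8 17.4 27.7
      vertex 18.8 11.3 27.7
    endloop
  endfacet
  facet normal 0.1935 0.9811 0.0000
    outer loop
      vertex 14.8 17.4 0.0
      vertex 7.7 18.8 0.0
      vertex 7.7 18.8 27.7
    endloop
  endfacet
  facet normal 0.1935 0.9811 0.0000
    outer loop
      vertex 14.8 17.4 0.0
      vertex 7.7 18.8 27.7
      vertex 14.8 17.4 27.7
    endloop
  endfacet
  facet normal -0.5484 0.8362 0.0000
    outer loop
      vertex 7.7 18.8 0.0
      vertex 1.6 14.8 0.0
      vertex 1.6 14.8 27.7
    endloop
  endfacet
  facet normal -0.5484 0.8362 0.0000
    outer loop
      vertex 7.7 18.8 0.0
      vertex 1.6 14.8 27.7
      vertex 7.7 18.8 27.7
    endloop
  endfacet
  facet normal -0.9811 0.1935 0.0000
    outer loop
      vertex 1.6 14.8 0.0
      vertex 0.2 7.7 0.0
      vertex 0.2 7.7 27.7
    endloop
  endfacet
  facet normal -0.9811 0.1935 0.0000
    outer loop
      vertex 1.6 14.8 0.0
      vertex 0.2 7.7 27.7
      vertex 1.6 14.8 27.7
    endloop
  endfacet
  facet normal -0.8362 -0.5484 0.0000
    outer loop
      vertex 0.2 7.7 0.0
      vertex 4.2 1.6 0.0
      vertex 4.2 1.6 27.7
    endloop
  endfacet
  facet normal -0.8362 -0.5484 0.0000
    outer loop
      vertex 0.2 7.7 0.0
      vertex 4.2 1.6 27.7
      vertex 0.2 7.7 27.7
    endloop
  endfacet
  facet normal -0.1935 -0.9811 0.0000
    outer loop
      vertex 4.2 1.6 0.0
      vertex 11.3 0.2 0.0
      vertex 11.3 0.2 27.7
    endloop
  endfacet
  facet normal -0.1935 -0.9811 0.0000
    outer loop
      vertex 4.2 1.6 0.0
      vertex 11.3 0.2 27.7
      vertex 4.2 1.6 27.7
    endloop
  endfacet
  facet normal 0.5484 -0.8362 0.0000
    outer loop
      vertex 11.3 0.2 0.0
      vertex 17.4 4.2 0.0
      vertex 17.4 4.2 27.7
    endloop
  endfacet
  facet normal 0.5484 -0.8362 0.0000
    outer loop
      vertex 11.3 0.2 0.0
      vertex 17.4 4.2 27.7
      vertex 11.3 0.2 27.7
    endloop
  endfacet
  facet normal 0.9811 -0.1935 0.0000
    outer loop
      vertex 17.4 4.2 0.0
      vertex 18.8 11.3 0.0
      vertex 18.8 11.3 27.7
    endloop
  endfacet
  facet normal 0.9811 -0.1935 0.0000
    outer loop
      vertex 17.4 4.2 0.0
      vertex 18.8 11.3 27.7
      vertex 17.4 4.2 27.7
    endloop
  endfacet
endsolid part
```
; perimeter-only toolpath
G21 ; units = mm
G90 ; absolute positioning
G28 ; home
; layer 1
G0 Z3.5
G0 X18.8 Y11.3
G1 X14.8 Y17.4
G1 X7.7 Y18.8
G1 X1.6 Y14.8
G1 X0.2 Y7.7
G1 X4.2 Y1.6
G1 X11.3 Y0.2
G1 X17.4 Y4.2
G1 X18.8 Y11.3
; layer 2
G0 Z6.9
G0 X18.8 Y11.3
G1 X14.8 Y17.4
G1 X7.7 Y18.8
G1 X1.6 Y14.8
G1 X0.2 Y7.7
G1 X4.2 Y1.6
G1 X11.3 Y0.2
G1 X17.4 Y4.2
G1 X18.8 Y11.3
; layer 3
G0 Z10.4
G0 X18.8 Y11.3
G1 X14.8 Y17.4
G1 X7.7 Y18.8
G1 X1.6 Y14.8
G1 X0.2 Y7.7
G1 X4.2 Y1.6
G1 X11.3 Y0.2
G1 X17.4 Y4.2
G1 X18.8 Y11.3
; layer 4
G0 Z13.8
G0 X18.8 Y11.3
G1 X14.8 Y17.4
G1 X7.7 Y18.8
G1 X1.6 Y14.8
G1 X0.2 Y7.7
G1 X4.2 Y1.6
G1 X11.3 Y0.2
G1 X17.4 Y4.2
G1 X18.8 Y11.3
; layer 5
G0 Z17.3
G0 X18.8 Y11.3
G1 X14.8 Y17.4
G1 X7.7 Y18.8
G1 X1.6 Y14.8
G1 X0.2 Y7.7
G1 X4.2 Y1.6
G1 X11.3 Y0.2
G1 X17.4 Y4.2
G1 X18.8 Y11.3
; layer 6
G0 Z20.8
G0 X18.8 Y11.3
G1 X14.8 Y17.4
G1 X7.7 Y18.8
G1 X1.6 Y14.8
G1 X0.2 Y7.7
G1 X4.2 Y1.6
G1 X11.3 Y0.2
G1 X17.4 Y4.2
G1 X18.8 Y11.3
; layer 7
G0 Z24.2
G0 X18.8 Y11.3
G1 X14.8 Y17.4
G1 X7.7 Y18.8
G1 X1.6 Y14.8
G1 X0.2 Y7.7
G1 X4.2 Y1.6
G1 X11.3 Y0.2
G1 X17.4 Y4.2
G1 X18.8 Y11.3
; layer 8
G0 Z27.7
G0 X18.8 Y11.3
G1 X14.8 Y17.4
G1 X7.7 Y18.8
G1 X1.6 Y14.8
G1 X0.2 Y7.7
G1 X4.2 Y1.6
G1 X11.3 Y0.2
G1 X17.4 Y4.2
G1 X18.8 Y11.3
M2 ; end

The solid is a regular 8-sided prism (a cylinder approximated with 8 flat sides), circumscribed radius ≈ 9.5 mm, height ≈ 27.7 mm. Slicing at Δz = 3.5 mm — 8 equal slices spanning the solid's height, so layer i sits at z = i·h/8 — gives 8 non-empty perimeters. Each is a 8-segment closed polygon; G0 lifts to the layer z and rapids to the start vertex, then G1 traces the edges.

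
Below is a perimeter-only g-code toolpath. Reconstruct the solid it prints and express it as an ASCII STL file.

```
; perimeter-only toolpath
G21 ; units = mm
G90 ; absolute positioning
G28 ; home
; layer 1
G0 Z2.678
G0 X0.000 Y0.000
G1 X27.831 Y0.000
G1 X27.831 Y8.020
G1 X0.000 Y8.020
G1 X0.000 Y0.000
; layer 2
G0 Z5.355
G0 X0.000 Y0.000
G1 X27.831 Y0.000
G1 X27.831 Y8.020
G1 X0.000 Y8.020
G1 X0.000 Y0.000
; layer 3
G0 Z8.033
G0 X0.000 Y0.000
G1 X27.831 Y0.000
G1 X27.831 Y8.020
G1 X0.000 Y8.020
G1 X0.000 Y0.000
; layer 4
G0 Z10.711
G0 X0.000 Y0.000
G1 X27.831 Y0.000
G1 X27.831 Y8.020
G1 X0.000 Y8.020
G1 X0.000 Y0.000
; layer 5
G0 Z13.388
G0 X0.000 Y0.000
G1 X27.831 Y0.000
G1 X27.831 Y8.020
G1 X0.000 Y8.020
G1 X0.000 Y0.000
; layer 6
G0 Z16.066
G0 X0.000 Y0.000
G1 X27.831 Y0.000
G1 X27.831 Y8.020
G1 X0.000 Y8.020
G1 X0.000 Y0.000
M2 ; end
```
solid part
  facet normal 0.0000 0.0000 -1.0000
    outer loop
      vertex 27.831 8.020 0.000
      vertex 27.831 0.000 0.000
      vertex 0.000 0.000 0.000
    endloop
  endfacet
  facet normal 0.0000 0.0000 -1.0000
    outer loop
      vertex 0.000 8.020 0.000
      vertex 27.831 8.020 0.000
      vertex 0.000 0.000 0.000
    endloop
  endfacet
  facet normal 0.0000 0.0000 1.0000
    outer loop
      vertex 0.000 0.000 16.066
      vertex 27.831 0.000 16.066
      vertex 27.831 8.020 16.066
    endloop
  endfacet
  facet normal 0.0000 0.0000 1.0000
    outer loop
      vertex 0.000 0.000 16.066
      vertex 27.831 8.020 16.066
      vertex 0.000 8.020 16.066
    endloop
  endfacet
  facet normal 0.0000 -1.0000 0.0000
    outer loop
      vertex 0.000 0.000 0.000
      vertex 27.831 0.000 0.000
      vertex 27.831 0.000 16.066
    endloop
  endfacet
  facet normal 0.0000 -1.0000 0.0000
    outer loop
      vertex 0.000 0.000 0.000
      vertex 27.831 0.000 16.066
      vertex 0.000 0.000 16.066
    endloop
  endfacet
  facet normal 0.0000 1.0000 0.0000
    outer loop
      vertex 27.831 8.020 16.066
      vertex 27.831 8.020 0.000
      vertex 0.000 8.020 0.000
    endloop
  endfacet
  facet normal 0.0000 1.0000 0.0000
    outer loop
      vertex 0.000 8.020 16.066
      vertex 27.831 8.020 16.066
      vertex 0.000 8.020 0.000
    endloop
  endfacet
  facet normal -1.0000 0.0000 0.0000
    outer loop
      vertex 0.000 8.020 16.066
      vertex 0.000 8.020 0.000
      vertex 0.000 0.000 0.000
    endloop
  endfacet
  facet normal -1.0000 0.0000 0.0000
    outer loop
      vertex 0.000 0.000 16.066
      vertex 0.000 8.020 16.066
      vertex 0.000 0.000 0.000
    endloop
  endfacet
  facet normal 1.0000 0.0000 0.0000
    outer loop
      vertex 27.831 0.000 0.000
      vertex 27.831 8.020 0.000
      vertex 27.831 8.020 16.066
    endloop
  endfacet
  facet normal 1.0000 0.0000 0.0000
    outer loop
      vertex 27.831 0.000 0.000
      vertex 27.831 8.020 16.066
      vertex 27.831 0.000 16.066
    endloop
  endfacet
endsolid part

The G0 Z moves step by Δz≈2.678 mm. Every layer's G1 loop is the same polygon, so the solid is a straight extrusion of it from z=0 to z≈16.1. Closing with flat bottom and top caps and triangulating gives 12 facets — a rectangular box, roughly 27.8 × 8.02 mm footprint and 16.1 mm tall.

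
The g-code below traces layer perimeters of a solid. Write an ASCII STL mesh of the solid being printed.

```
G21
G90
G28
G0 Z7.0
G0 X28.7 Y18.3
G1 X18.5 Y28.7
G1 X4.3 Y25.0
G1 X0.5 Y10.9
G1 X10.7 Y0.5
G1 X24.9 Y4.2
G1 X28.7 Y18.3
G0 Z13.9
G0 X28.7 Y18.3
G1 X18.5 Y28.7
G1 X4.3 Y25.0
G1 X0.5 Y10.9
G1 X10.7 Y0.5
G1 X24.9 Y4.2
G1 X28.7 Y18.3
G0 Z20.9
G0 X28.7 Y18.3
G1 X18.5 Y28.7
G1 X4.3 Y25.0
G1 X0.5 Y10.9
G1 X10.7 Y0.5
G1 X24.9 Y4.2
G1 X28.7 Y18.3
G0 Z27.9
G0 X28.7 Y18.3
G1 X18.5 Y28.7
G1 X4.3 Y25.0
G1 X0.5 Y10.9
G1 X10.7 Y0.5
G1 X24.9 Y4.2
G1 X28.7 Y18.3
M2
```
solid part
  facet normal 0.0000 0.0000 -1.0000
    outer loop
      vertex 4.3 25.0 0.0
      vertex 18.5 28.7 0.0
      vertex 28.7 18.3 0.0
    endloop
  endfacet
  facet normal 0.0000 0.0000 -1.0000
    outer loop
      vertex 0.5 10.9 0.0
      vertex 4.3 25.0 0.0
      vertex 28.7 18.3 0.0
    endloop
  endfacet
  facet normal 0.0000 0.0000 -1.0000
    outer loop
      vertex 10.7 0.5 0.0
      vertex 0.5 10.9 0.0
      vertex 28.7 18.3 0.0
    endloop
  endfacet
  facet normal 0.0000 0.0000 -1.0000
    outer loop
      vertex 24.9 4.2 0.0
      vertex 10.7 0.5 0.0
      vertex 28.7 18.3 0.0
    endloop
  endfacet
  facet normal 0.0000 0.0000 1.0000
    outer loop
      vertex 28.7 18.3 27.9
      vertex 18.5 28.7 27.9
      vertex 4.3 25.0 27.9
    endloop
  endfacet
  facet normal 0.0000 0.0000 1.0000
    outer loop
      vertex 28.7 18.3 27.9
      vertex 4.3 25.0 27.9
      vertex 0.5 10.9 27.9
    endloop
  endfacet
  facet normal 0.0000 0.0000 1.0000
    outer loop
      vertex 28.7 18.3 27.9
      vertex 0.5 10.9 27.9
      vertex 10.7 0.5 27.9
    endloop
  endfacet
  facet normal 0.0000 0.0000 1.0000
    outer loop
      vertex 28.7 18.3 27.9
      vertex 10.7 0.5 27.9
      vertex 24.9 4.2 27.9
    endloop
  endfacet
  facet normal 0.7139 0.7002 0.0000
    outer loop
      vertex 28.7 18.3 0.0
      vertex 18.5 28.7 0.0
      vertex 18.5 28.7 27.9
    endloop
  endfacet
  facet normal 0.7139 0.7002 0.0000
    outer loop
      vertex 28.7 18.3 0.0
      vertex 18.5 28.7 27.9
      vertex 28.7 18.3 27.9
    endloop
  endfacet
  facet normal -0.2521 0.9677 0.0000
    outer loop
      vertex 18.5 28.7 0.0
      vertex 4.3 25.0 0.0
      vertex 4.3 25.0 27.9
    endloop
  endfacet
  facet normal -0.2521 0.9677 0.0000
    outer loop
      vertex 18.5 28.7 0.0
      vertex 4.3 25.0 27.9
      vertex 18.5 28.7 27.9
    endloop
  endfacet
  facet normal -0.9655 0.2602 0.0000
    outer loop
      vertex 4.3 25.0 0.0
      vertex 0.5 10.9 0.0
      vertex 0.5 10.9 27.9
    endloop
  endfacet
  facet normal -0.9655 0.2602 0.0000
    outer loop
      vertex 4.3 25.0 0.0
      vertex 0.5 10.9 27.9
      vertex 4.3 25.0 27.9
    endloop
  endfacet
  facet normal -0.7139 -0.7002 0.0000
    outer loop
      vertex 0.5 10.9 0.0
      vertex 10.7 0.5 0.0
      vertex 10.7 0.5 27.9
    endloop
  endfacet
  facet normal -0.7139 -0.7002 0.0000
    outer loop
      vertex 0.5 10.9 0.0
      vertex 10.7 0.5 27.9
      vertex 0.5 10.9 27.9
    endloop
  endfacet
  facet normal 0.2521 -0.9677 0.0000
    outer loop
      vertex 10.7 0.5 0.0
      vertex 24.9 4.2 0.0
      vertex 24.9 4.2 27.9
    endloop
  endfacet
  facet normal 0.2521 -0.9677 0.0000
    outer loop
      vertex 10.7 0.5 0.0
      vertex 24.9 4.2 27.9
      vertex 10.7 0.5 27.9
    endloop
  endfacet
  facet normal 0.9655 -0.2602 0.0000
    outer loop
      vertex 24.9 4.2 0.0
      vertex 28.7 18.3 0.0
      vertex 28.7 18.3 27.9
    endloop
  endfacet
  facet normal 0.9655 -0.2602 0.0000
    outer loop
      vertex 24.9 4.2 0.0
      vertex 28.7 18.3 27.9
      vertex 24.9 4.2 27.9
    endloop
  endfacet
endsolid part

The G0 Z moves step by Δz≈7.0 mm. Every layer's G1 loop is the same polygon, so the solid is a straight extrusion of it from z=0 to z≈27.9. Closing with flat bottom and top caps and triangulating gives 20 facets — a regular 6-sided prism (a cylinder approximated with 6 flat sides), circumscribed radius ≈ 14.6 mm, height ≈ 27.9 mm.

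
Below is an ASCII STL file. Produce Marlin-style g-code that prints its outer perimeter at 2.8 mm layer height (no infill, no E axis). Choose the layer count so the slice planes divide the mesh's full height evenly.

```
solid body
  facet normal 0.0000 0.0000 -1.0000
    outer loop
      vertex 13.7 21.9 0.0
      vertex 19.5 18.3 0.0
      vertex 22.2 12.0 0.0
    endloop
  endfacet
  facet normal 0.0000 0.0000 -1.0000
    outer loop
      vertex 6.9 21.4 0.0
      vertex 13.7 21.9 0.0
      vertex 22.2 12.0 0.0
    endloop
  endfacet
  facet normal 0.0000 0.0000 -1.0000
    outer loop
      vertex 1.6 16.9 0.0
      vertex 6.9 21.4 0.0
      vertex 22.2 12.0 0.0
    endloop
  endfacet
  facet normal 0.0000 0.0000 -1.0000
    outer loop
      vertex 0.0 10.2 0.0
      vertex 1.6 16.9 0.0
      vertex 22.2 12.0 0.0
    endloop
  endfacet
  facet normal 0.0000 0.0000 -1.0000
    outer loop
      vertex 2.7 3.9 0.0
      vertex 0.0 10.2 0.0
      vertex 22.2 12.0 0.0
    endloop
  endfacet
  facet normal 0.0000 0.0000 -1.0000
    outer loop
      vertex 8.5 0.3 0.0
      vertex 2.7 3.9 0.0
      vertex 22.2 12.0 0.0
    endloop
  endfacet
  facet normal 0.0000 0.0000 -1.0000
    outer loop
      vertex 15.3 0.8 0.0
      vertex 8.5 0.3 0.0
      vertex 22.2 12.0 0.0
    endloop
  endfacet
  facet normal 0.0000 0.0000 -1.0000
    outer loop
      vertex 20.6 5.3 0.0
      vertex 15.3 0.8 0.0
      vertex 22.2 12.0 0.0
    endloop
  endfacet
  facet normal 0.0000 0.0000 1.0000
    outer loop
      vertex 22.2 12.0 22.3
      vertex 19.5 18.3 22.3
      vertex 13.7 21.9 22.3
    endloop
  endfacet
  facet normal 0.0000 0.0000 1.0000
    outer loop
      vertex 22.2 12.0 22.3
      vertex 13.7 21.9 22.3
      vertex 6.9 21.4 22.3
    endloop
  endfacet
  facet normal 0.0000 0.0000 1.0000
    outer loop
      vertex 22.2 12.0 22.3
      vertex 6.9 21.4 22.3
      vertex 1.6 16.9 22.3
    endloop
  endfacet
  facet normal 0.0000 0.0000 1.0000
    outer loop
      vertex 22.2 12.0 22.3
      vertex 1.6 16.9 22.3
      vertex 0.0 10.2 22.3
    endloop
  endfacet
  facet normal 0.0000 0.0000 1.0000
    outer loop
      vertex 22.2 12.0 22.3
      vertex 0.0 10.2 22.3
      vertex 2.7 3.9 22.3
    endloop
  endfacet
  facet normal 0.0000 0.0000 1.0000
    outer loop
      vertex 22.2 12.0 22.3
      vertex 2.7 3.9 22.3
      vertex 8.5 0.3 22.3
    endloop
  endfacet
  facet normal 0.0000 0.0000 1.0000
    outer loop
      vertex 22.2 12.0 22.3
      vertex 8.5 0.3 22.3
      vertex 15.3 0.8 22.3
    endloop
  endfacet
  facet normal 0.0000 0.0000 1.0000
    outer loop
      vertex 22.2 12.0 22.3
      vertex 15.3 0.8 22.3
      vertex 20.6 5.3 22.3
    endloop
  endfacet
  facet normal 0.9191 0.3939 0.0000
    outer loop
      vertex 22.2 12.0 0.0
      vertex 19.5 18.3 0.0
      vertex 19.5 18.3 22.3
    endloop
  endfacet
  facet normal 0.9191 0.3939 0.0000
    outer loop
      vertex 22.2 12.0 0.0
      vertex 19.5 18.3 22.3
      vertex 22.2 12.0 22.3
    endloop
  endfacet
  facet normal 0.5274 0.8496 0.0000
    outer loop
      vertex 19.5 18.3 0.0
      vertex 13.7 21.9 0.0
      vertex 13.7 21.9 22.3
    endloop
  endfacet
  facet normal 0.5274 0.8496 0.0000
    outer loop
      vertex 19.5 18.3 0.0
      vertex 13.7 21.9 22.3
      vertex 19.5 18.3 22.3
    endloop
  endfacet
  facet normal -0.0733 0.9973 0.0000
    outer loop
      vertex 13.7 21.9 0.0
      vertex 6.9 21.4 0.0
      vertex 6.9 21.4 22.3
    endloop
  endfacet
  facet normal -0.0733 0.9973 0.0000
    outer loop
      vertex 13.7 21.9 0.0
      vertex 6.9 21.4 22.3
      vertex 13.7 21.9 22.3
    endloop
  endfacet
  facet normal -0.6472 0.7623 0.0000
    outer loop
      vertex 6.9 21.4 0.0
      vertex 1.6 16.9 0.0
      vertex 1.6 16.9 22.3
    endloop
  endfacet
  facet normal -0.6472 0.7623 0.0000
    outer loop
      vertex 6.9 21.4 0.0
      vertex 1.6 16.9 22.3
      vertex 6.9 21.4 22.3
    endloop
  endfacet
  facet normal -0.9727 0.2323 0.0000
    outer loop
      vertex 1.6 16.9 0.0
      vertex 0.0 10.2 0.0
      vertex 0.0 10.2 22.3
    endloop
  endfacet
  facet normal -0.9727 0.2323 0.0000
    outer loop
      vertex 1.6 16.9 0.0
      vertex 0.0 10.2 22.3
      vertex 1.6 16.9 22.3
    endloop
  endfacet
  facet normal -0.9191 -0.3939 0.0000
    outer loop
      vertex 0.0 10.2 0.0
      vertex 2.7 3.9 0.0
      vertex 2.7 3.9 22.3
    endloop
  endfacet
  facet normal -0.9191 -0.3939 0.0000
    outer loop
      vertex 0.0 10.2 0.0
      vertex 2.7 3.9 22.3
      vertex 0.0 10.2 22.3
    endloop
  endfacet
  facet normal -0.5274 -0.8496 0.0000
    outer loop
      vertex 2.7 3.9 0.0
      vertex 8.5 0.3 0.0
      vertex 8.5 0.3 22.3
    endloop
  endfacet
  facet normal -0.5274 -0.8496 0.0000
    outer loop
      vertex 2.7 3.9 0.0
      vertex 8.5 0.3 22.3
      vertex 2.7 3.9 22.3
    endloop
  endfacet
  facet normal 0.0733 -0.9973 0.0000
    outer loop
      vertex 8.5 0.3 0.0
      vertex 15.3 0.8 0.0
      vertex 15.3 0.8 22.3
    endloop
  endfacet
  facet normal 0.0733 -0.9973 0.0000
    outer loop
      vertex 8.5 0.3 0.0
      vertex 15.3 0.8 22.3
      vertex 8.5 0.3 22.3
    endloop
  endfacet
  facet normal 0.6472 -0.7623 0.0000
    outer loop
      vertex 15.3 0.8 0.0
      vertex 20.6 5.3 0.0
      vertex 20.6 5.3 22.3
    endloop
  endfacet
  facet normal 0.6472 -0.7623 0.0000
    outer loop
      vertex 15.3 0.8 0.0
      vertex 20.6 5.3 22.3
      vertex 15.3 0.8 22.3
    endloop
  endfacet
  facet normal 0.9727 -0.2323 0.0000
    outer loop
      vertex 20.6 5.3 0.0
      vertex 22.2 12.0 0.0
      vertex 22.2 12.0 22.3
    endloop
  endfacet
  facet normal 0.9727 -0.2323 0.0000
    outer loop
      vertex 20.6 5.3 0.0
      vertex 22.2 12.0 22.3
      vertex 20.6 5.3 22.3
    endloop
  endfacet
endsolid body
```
; perimeter-only toolpath
G21 ; units = mm
G90 ; absolute positioning
G28 ; home
; layer 1
G0 Z2.8
G0 X22.2 Y12.0
G1 X19.5 Y18.3
G1 X13.7 Y21.9
G1 X6.9 Y21.4
G1 X1.6 Y16.9
G1 X0.0 Y10.2
G1 X2.7 Y3.9
G1 X8.5 Y0.3
G1 X15.3 Y0.8
G1 X20.6 Y5.3
G1 X22.2 Y12.0
; layer 2
G0 Z5.6
G0 X22.2 Y12.0
G1 X19.5 Y18.3
G1 X13.7 Y21.9
G1 X6.9 Y21.4
G1 X1.6 Y16.9
G1 X0.0 Y10.2
G1 X2.7 Y3.9
G1 X8.5 Y0.3
G1 X15.3 Y0.8
G1 X20.6 Y5.3
G1 X22.2 Y12.0
; layer 3
G0 Z8.4
G0 X22.2 Y12.0
G1 X19.5 Y18.3
G1 X13.7 Y21.9
G1 X6.9 Y21.4
G1 X1.6 Y16.9
G1 X0.0 Y10.2
G1 X2.7 Y3.9
G1 X8.5 Y0.3
G1 X15.3 Y0.8
G1 X20.6 Y5.3
G1 X22.2 Y12.0
; layer 4
G0 Z11.2
G0 X22.2 Y12.0
G1 X19.5 Y18.3
G1 X13.7 Y21.9
G1 X6.9 Y21.4
G1 X1.6 Y16.9
G1 X0.0 Y10.2
G1 X2.7 Y3.9
G1 X8.5 Y0.3
G1 X15.3 Y0.8
G1 X20.6 Y5.3
G1 X22.2 Y12.0
; layer 5
G0 Z13.9
G0 X22.2 Y12.0
G1 X19.5 Y18.3
G1 X13.7 Y21.9
G1 X6.9 Y21.4
G1 X1.6 Y16.9
G1 X0.0 Y10.2
G1 X2.7 Y3.9
G1 X8.5 Y0.3
G1 X15.3 Y0.8
G1 X20.6 Y5.3
G1 X22.2 Y12.0
; layer 6
G0 Z16.7
G0 X22.2 Y12.0
G1 X19.5 Y18.3
G1 X13.7 Y21.9
G1 X6.9 Y21.4
G1 X1.6 Y16.9
G1 X0.0 Y10.2
G1 X2.7 Y3.9
G1 X8.5 Y0.3
G1 X15.3 Y0.8
G1 X20.6 Y5.3
G1 X22.2 Y12.0
; layer 7
G0 Z19.5
G0 X22.2 Y12.0
G1 X19.5 Y18.3
G1 X13.7 Y21.9
G1 X6.9 Y21.4
G1 X1.6 Y16.9
G1 X0.0 Y10.2
G1 X2.7 Y3.9
G1 X8.5 Y0.3
G1 X15.3 Y0.8
G1 X20.6 Y5.3
G1 X22.2 Y12.0
; layer 8
G0 Z22.3
G0 X22.2 Y12.0
G1 X19.5 Y18.3
G1 X13.7 Y21.9
G1 X6.9 Y21.4
G1 X1.6 Y16.9
G1 X0.0 Y10.2
G1 X2.7 Y3.9
G1 X8.5 Y0.3
G1 X15.3 Y0.8
G1 X20.6 Y5.3
G1 X22.2 Y12.0
M2 ; end

The solid is a regular 10-sided prism (a cylinder approximated with 10 flat sides), circumscribed radius ≈ 11.1 mm, height ≈ 22.3 mm. Slicing at Δz = 2.8 mm — 8 equal slices spanning the solid's height, so layer i sits at z = i·h/8 — gives 8 non-empty perimeters. Each is a 10-segment closed polygon; G0 lifts to the layer z and rapids to the start vertex, then G1 traces the edges.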